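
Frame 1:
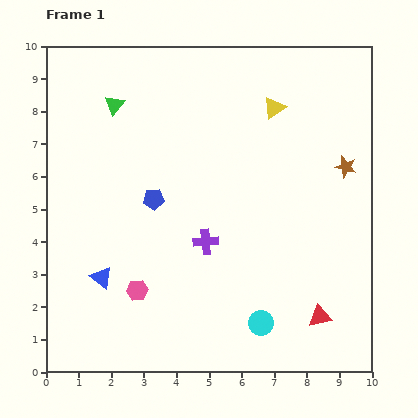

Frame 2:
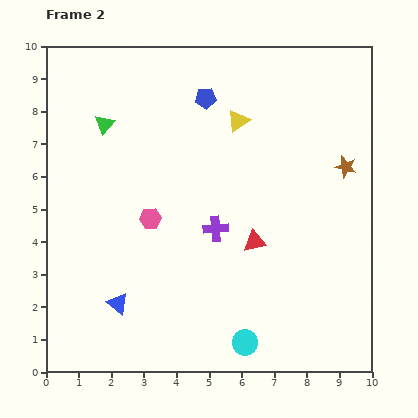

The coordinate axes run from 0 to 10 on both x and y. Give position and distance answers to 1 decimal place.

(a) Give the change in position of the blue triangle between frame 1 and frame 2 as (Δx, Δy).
(0.5, -0.8)

The blue triangle was at (1.7, 2.9) in frame 1 and (2.2, 2.1) in frame 2.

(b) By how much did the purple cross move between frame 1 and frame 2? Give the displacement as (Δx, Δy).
(0.3, 0.4)

The purple cross was at (4.9, 4.0) in frame 1 and (5.2, 4.4) in frame 2.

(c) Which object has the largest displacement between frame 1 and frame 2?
the blue pentagon

(moved 3.5; next 3.0)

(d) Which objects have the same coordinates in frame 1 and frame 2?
the brown star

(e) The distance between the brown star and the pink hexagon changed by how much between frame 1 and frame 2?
-1.2

Distance in frame 1: 7.4. Distance in frame 2: 6.2.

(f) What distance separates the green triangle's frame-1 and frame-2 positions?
0.7

The green triangle moved from (2.1, 8.2) to (1.8, 7.6), a distance of √(0.3² + 0.6²) ≈ 0.7.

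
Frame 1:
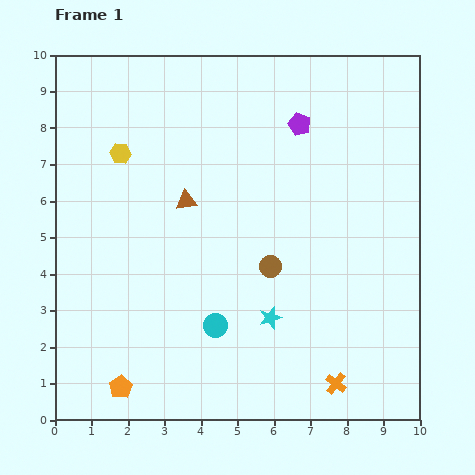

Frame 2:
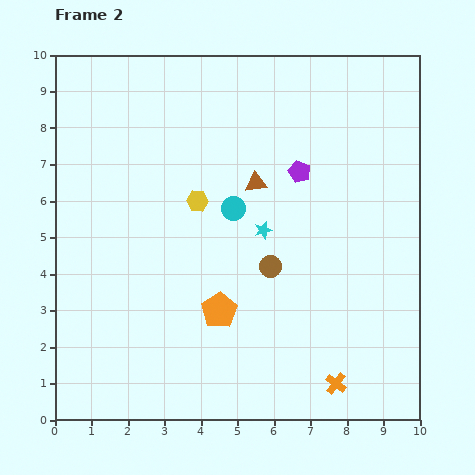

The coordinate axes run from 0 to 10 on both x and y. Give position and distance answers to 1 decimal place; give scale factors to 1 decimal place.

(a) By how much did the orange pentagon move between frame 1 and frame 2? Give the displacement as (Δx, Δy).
(2.7, 2.1)

The orange pentagon was at (1.8, 0.9) in frame 1 and (4.5, 3.0) in frame 2.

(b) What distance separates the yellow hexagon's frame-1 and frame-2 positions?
2.5

The yellow hexagon moved from (1.8, 7.3) to (3.9, 6.0), a distance of √(2.1² + 1.3²) ≈ 2.5.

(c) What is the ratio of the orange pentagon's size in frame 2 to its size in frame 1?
1.5×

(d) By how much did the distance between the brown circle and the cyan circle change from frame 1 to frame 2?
-0.3

Distance in frame 1: 2.2. Distance in frame 2: 1.9.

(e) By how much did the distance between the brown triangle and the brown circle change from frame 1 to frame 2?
-0.6

Distance in frame 1: 2.9. Distance in frame 2: 2.3.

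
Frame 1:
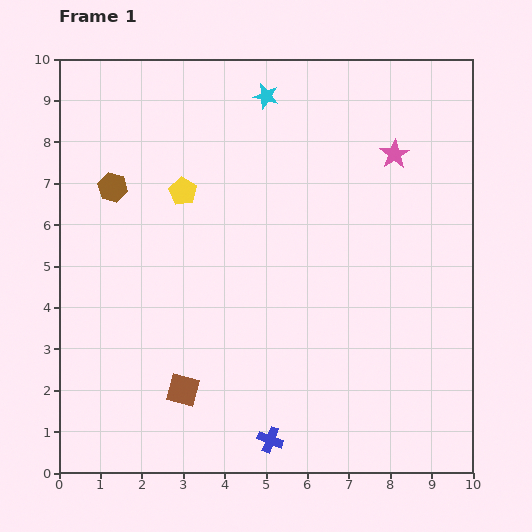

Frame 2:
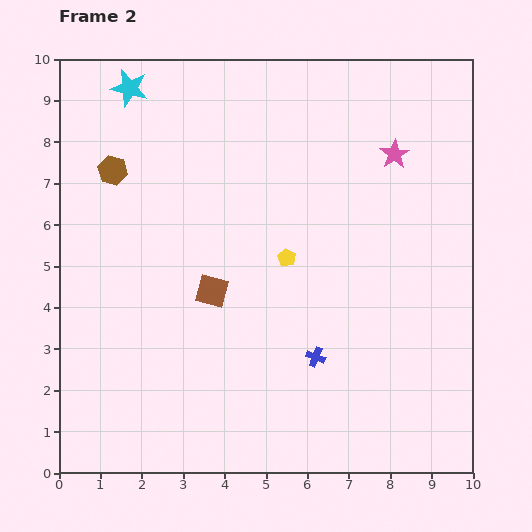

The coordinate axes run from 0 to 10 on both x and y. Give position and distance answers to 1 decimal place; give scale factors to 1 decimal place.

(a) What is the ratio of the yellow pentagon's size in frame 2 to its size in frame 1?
0.7×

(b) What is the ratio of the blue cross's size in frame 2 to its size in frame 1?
0.7×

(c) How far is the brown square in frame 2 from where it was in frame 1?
2.5

The brown square moved from (3.0, 2.0) to (3.7, 4.4), a distance of √(0.7² + 2.4²) ≈ 2.5.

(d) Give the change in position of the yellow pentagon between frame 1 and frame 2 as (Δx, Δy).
(2.5, -1.6)

The yellow pentagon was at (3.0, 6.8) in frame 1 and (5.5, 5.2) in frame 2.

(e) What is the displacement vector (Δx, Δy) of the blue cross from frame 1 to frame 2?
(1.1, 2.0)

The blue cross was at (5.1, 0.8) in frame 1 and (6.2, 2.8) in frame 2.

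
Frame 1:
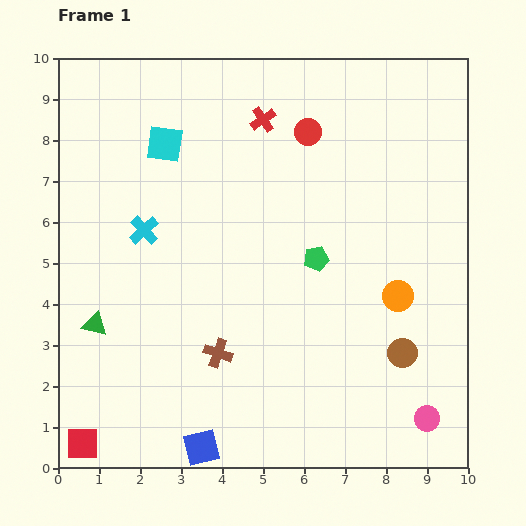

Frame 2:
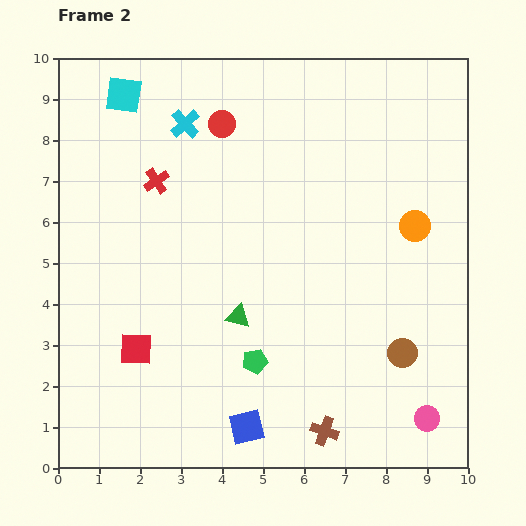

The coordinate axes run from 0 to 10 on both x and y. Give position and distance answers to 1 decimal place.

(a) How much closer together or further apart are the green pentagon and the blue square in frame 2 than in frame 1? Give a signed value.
-3.8

Distance in frame 1: 5.4. Distance in frame 2: 1.6.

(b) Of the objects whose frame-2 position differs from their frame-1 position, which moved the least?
the blue square

(moved 1.2)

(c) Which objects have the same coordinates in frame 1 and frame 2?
the pink circle, the brown circle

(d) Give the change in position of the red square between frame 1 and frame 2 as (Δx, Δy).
(1.3, 2.3)

The red square was at (0.6, 0.6) in frame 1 and (1.9, 2.9) in frame 2.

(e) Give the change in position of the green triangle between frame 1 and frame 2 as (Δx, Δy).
(3.5, 0.2)

The green triangle was at (0.9, 3.5) in frame 1 and (4.4, 3.7) in frame 2.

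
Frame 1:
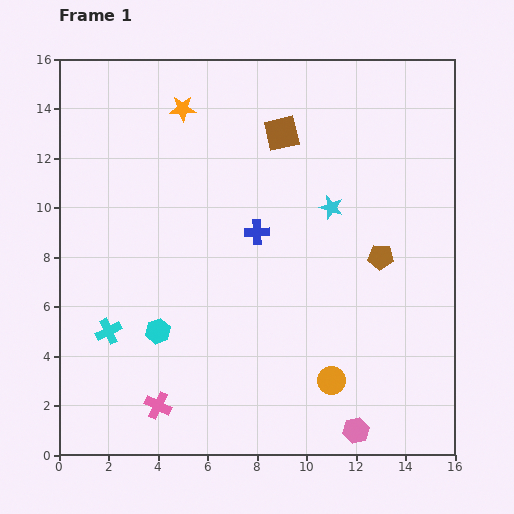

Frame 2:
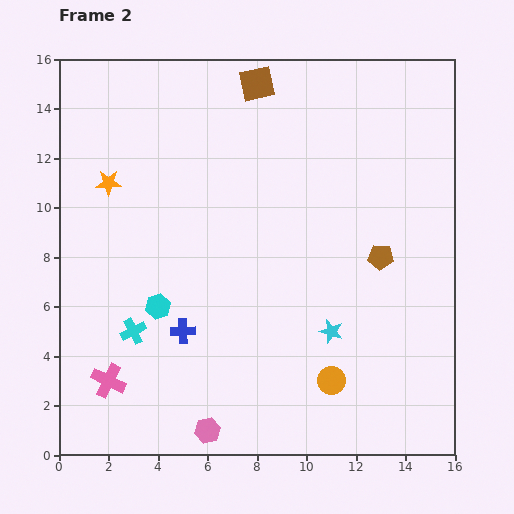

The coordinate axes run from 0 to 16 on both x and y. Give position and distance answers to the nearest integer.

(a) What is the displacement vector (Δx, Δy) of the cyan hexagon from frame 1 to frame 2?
(0, 1)

The cyan hexagon was at (4, 5) in frame 1 and (4, 6) in frame 2.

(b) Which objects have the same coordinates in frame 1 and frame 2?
the orange circle, the brown pentagon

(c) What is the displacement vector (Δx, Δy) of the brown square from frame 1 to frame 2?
(-1, 2)

The brown square was at (9, 13) in frame 1 and (8, 15) in frame 2.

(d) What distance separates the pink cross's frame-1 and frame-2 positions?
2

The pink cross moved from (4, 2) to (2, 3), a distance of √(2² + 1²) ≈ 2.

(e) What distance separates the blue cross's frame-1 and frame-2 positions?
5

The blue cross moved from (8, 9) to (5, 5), a distance of √(3² + 4²) ≈ 5.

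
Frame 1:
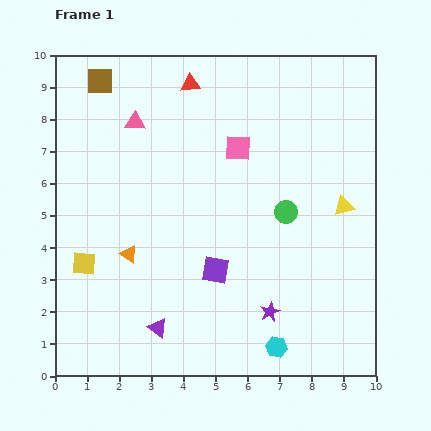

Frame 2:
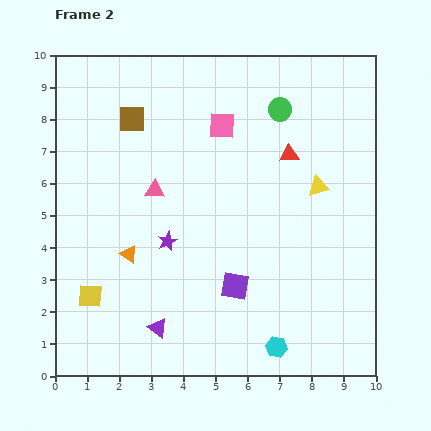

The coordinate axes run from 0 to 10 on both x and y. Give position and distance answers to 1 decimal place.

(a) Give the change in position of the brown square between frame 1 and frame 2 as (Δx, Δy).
(1.0, -1.2)

The brown square was at (1.4, 9.2) in frame 1 and (2.4, 8.0) in frame 2.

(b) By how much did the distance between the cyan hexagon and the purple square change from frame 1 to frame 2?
-0.8

Distance in frame 1: 3.1. Distance in frame 2: 2.3.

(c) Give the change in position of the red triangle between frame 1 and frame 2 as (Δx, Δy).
(3.1, -2.2)

The red triangle was at (4.2, 9.1) in frame 1 and (7.3, 6.9) in frame 2.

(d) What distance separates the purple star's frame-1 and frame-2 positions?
3.9

The purple star moved from (6.7, 2.0) to (3.5, 4.2), a distance of √(3.2² + 2.2²) ≈ 3.9.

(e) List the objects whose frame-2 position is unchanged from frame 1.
the orange triangle, the cyan hexagon, the purple triangle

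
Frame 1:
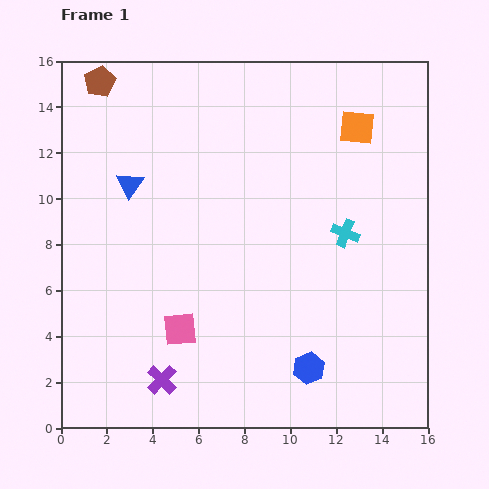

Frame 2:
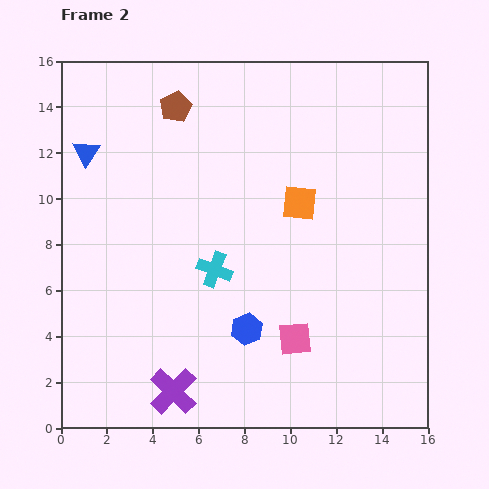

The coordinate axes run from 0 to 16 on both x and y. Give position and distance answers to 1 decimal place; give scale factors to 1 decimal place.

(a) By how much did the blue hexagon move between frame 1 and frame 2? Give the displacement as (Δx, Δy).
(-2.7, 1.7)

The blue hexagon was at (10.8, 2.6) in frame 1 and (8.1, 4.3) in frame 2.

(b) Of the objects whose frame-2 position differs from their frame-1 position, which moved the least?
the purple cross

(moved 0.7)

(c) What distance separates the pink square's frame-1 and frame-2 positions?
5.0

The pink square moved from (5.2, 4.3) to (10.2, 3.9), a distance of √(5.0² + 0.4²) ≈ 5.0.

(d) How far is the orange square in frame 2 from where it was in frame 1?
4.1

The orange square moved from (12.9, 13.1) to (10.4, 9.8), a distance of √(2.5² + 3.3²) ≈ 4.1.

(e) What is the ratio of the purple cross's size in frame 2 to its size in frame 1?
1.6×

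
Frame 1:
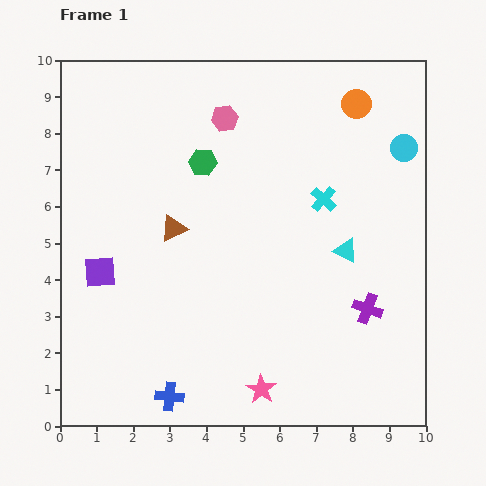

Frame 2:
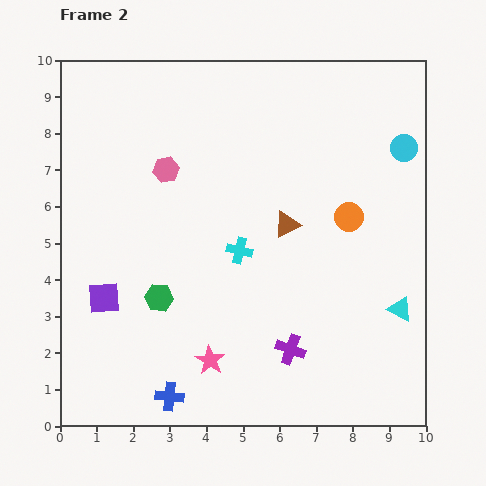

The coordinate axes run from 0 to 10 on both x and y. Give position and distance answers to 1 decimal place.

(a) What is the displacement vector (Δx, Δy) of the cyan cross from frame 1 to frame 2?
(-2.3, -1.4)

The cyan cross was at (7.2, 6.2) in frame 1 and (4.9, 4.8) in frame 2.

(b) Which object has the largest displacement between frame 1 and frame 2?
the green hexagon

(moved 3.9; next 3.1)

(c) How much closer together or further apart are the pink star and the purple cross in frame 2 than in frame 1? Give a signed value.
-1.4

Distance in frame 1: 3.6. Distance in frame 2: 2.2.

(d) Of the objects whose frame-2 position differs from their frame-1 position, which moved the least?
the purple square

(moved 0.7)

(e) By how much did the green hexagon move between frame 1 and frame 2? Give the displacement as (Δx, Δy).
(-1.2, -3.7)

The green hexagon was at (3.9, 7.2) in frame 1 and (2.7, 3.5) in frame 2.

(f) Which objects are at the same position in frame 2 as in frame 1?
the blue cross, the cyan circle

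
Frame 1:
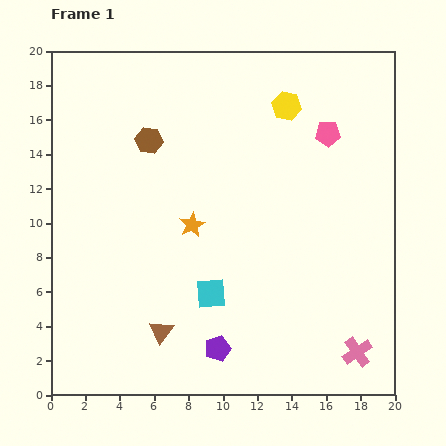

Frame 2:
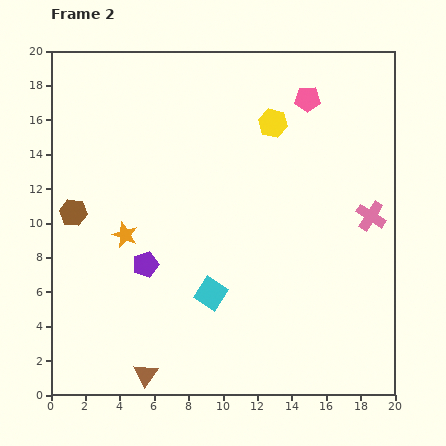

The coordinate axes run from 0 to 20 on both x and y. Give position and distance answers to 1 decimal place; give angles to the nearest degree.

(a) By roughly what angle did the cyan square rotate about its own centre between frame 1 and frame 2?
37° clockwise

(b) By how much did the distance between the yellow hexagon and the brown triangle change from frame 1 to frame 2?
+1.4

Distance in frame 1: 15.0. Distance in frame 2: 16.4.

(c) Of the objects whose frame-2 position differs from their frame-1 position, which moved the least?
the yellow hexagon

(moved 1.3)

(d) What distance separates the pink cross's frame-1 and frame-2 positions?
7.9

The pink cross moved from (17.8, 2.5) to (18.6, 10.4), a distance of √(0.8² + 7.9²) ≈ 7.9.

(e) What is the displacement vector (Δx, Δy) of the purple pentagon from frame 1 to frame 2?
(-4.2, 4.9)

The purple pentagon was at (9.7, 2.7) in frame 1 and (5.5, 7.6) in frame 2.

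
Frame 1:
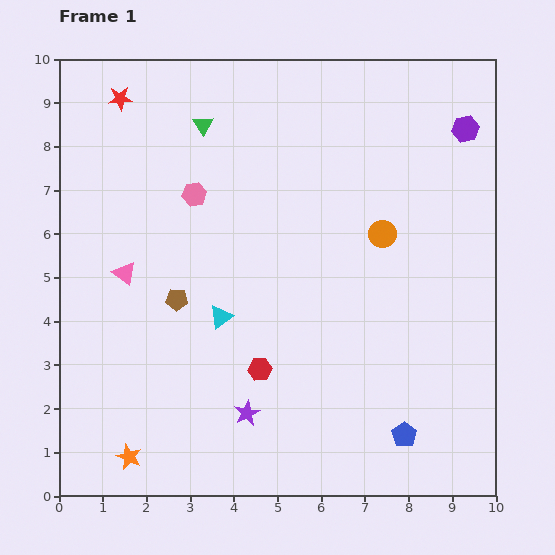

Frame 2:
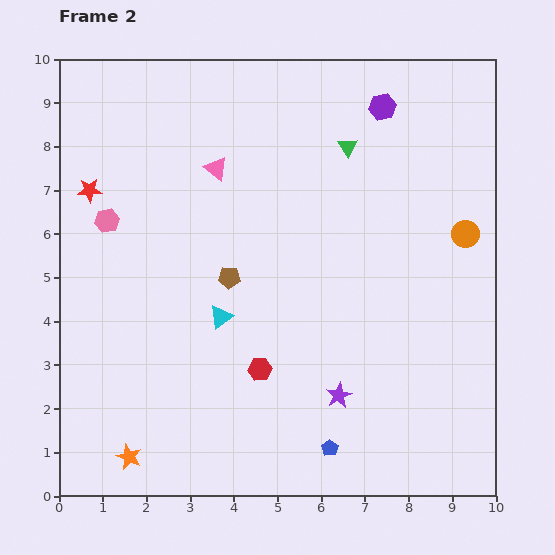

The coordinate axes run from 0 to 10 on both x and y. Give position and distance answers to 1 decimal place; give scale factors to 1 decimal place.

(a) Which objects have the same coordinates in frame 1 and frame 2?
the orange star, the cyan triangle, the red hexagon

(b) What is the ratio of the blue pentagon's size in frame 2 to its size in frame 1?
0.7×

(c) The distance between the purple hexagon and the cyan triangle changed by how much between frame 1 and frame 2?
-1.0

Distance in frame 1: 7.1. Distance in frame 2: 6.1.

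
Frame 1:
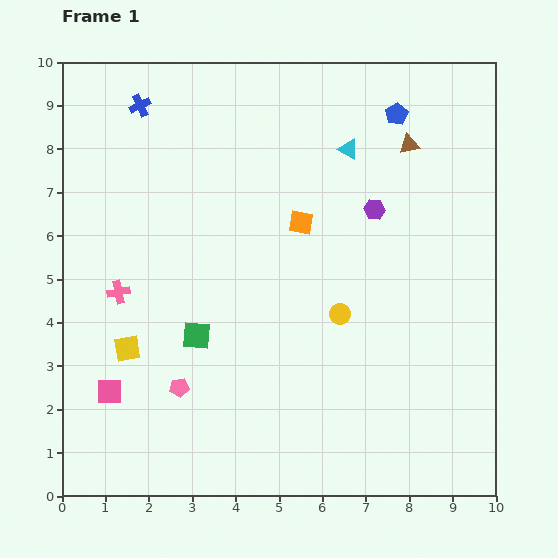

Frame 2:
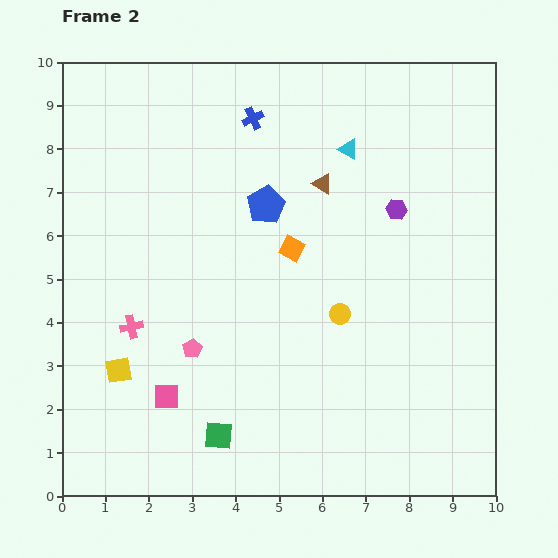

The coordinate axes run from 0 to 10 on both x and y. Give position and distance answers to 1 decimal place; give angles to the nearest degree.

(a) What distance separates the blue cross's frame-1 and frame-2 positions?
2.6

The blue cross moved from (1.8, 9.0) to (4.4, 8.7), a distance of √(2.6² + 0.3²) ≈ 2.6.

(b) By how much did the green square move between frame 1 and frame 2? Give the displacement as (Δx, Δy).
(0.5, -2.3)

The green square was at (3.1, 3.7) in frame 1 and (3.6, 1.4) in frame 2.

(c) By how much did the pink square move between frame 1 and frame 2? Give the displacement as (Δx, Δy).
(1.3, -0.1)

The pink square was at (1.1, 2.4) in frame 1 and (2.4, 2.3) in frame 2.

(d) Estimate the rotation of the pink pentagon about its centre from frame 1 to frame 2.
21° counter-clockwise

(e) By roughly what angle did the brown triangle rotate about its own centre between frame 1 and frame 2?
44° clockwise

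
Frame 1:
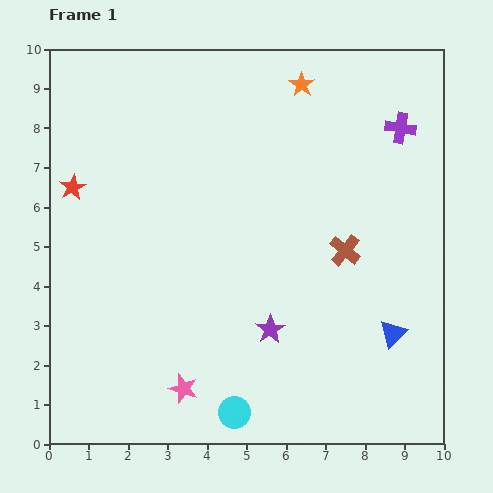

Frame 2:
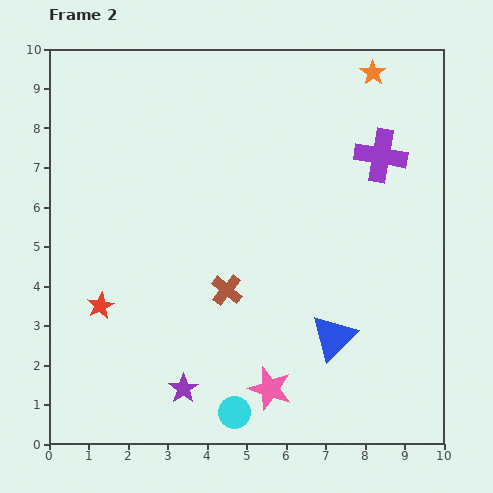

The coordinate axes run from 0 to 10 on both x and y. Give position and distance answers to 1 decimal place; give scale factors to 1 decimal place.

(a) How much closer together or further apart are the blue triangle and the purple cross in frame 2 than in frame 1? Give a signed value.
-0.4

Distance in frame 1: 5.2. Distance in frame 2: 4.8.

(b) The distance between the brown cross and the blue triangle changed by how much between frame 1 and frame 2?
+0.6

Distance in frame 1: 2.4. Distance in frame 2: 3.0.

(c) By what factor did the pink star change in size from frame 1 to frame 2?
1.5×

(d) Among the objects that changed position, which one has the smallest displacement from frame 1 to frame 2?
the purple cross

(moved 0.9)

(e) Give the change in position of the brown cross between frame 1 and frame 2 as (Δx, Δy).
(-3.0, -1.0)

The brown cross was at (7.5, 4.9) in frame 1 and (4.5, 3.9) in frame 2.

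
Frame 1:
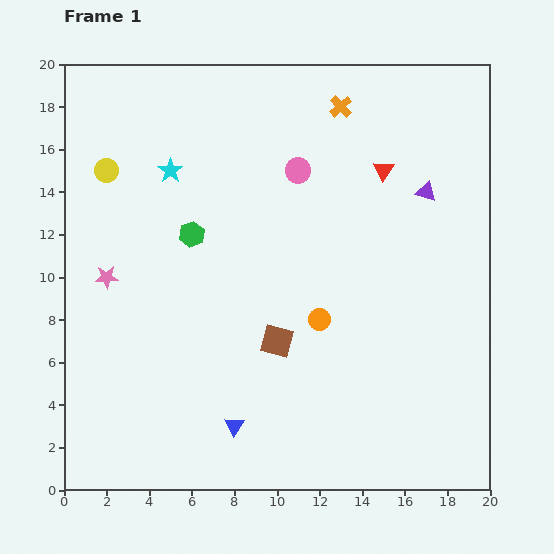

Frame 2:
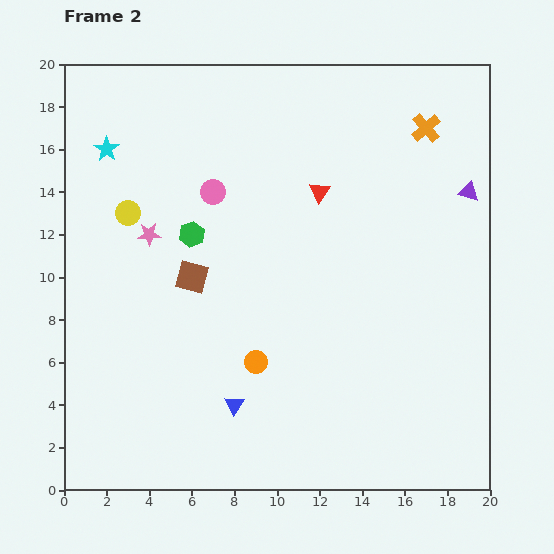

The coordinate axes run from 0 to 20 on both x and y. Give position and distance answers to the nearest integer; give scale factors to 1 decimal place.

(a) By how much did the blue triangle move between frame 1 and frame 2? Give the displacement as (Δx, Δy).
(0, 1)

The blue triangle was at (8, 3) in frame 1 and (8, 4) in frame 2.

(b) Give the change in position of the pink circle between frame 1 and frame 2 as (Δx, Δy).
(-4, -1)

The pink circle was at (11, 15) in frame 1 and (7, 14) in frame 2.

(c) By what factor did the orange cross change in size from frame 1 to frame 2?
1.3×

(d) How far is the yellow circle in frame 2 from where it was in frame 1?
2

The yellow circle moved from (2, 15) to (3, 13), a distance of √(1² + 2²) ≈ 2.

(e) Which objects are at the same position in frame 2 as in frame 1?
the green hexagon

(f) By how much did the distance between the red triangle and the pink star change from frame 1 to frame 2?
-6

Distance in frame 1: 14. Distance in frame 2: 8.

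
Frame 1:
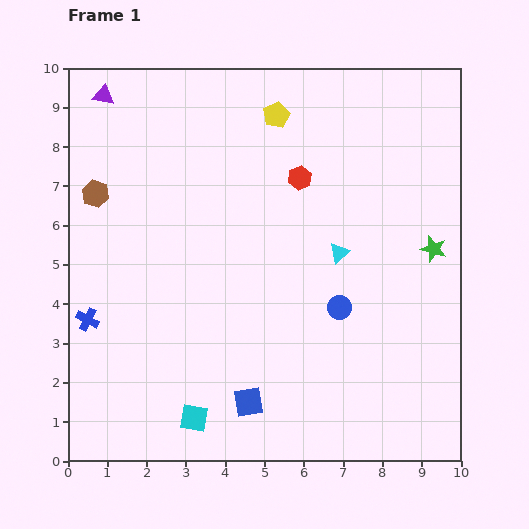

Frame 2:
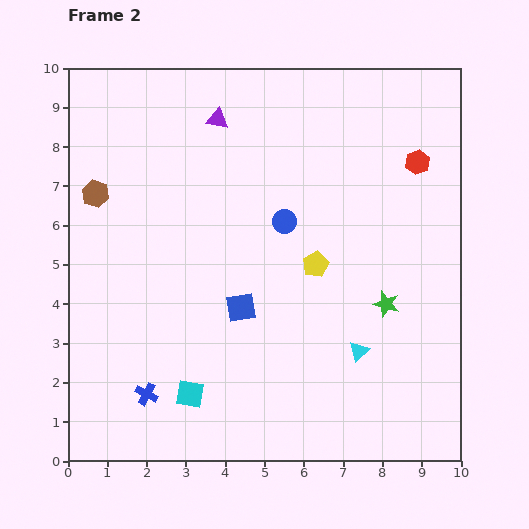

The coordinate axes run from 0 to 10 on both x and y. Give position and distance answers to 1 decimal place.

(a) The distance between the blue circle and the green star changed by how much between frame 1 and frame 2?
+0.5

Distance in frame 1: 2.8. Distance in frame 2: 3.3.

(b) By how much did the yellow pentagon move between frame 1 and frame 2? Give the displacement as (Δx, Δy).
(1.0, -3.8)

The yellow pentagon was at (5.3, 8.8) in frame 1 and (6.3, 5.0) in frame 2.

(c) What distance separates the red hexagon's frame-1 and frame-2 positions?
3.0

The red hexagon moved from (5.9, 7.2) to (8.9, 7.6), a distance of √(3.0² + 0.4²) ≈ 3.0.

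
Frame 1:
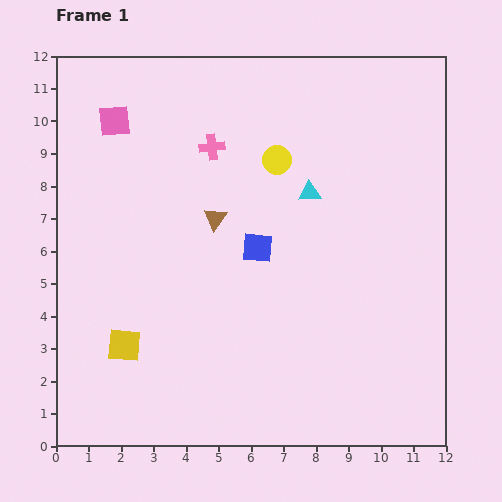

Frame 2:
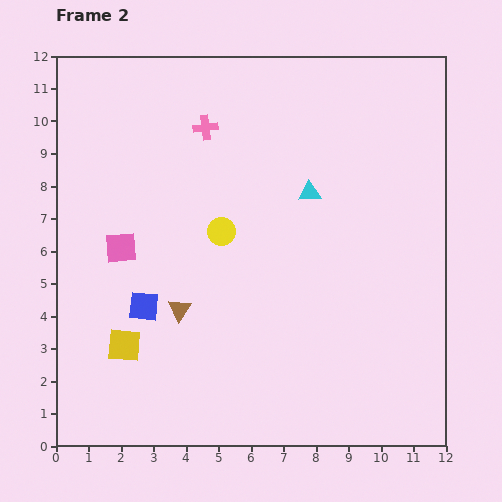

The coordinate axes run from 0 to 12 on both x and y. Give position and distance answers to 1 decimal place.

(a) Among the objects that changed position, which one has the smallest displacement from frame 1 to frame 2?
the pink cross

(moved 0.6)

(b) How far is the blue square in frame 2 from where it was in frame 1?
3.9

The blue square moved from (6.2, 6.1) to (2.7, 4.3), a distance of √(3.5² + 1.8²) ≈ 3.9.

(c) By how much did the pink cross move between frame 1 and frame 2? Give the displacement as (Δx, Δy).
(-0.2, 0.6)

The pink cross was at (4.8, 9.2) in frame 1 and (4.6, 9.8) in frame 2.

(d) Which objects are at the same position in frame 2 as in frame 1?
the cyan triangle, the yellow square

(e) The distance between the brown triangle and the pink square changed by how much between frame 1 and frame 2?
-1.7

Distance in frame 1: 4.3. Distance in frame 2: 2.6.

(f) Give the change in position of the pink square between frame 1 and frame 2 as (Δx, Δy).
(0.2, -3.9)

The pink square was at (1.8, 10.0) in frame 1 and (2.0, 6.1) in frame 2.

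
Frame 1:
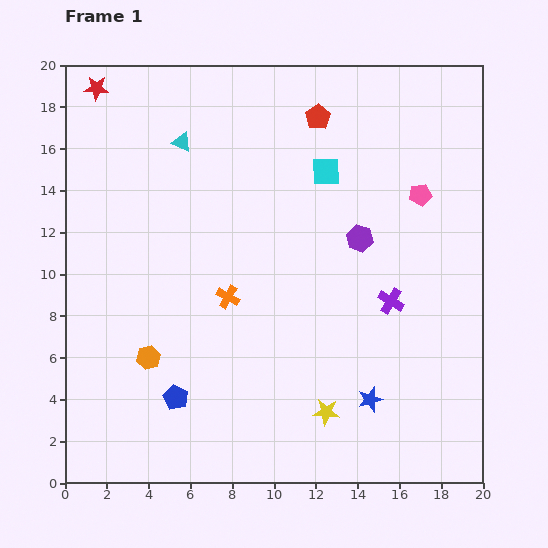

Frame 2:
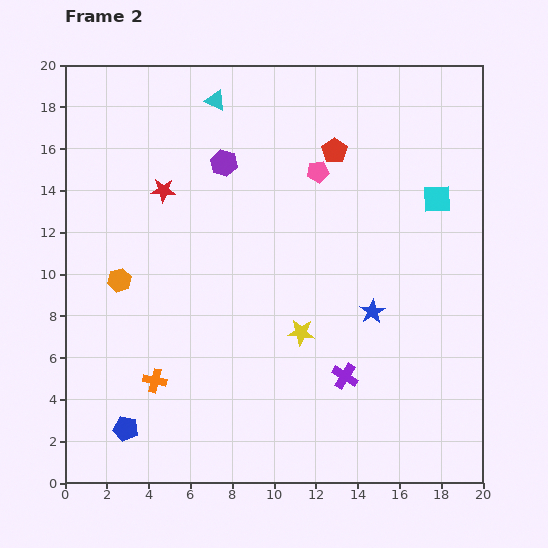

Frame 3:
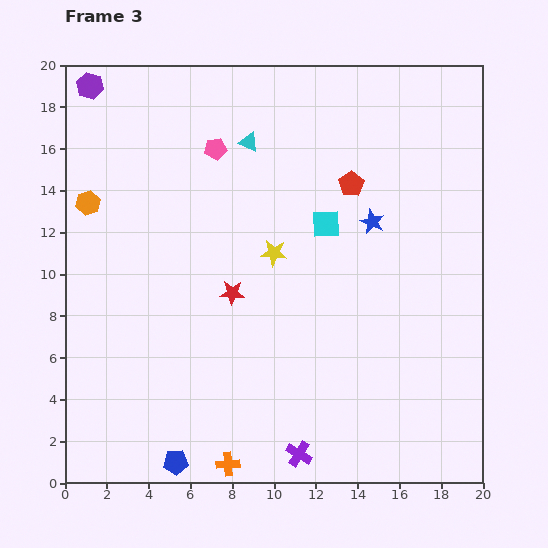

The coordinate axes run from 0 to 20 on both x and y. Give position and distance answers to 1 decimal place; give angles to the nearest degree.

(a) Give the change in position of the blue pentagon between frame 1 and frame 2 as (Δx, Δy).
(-2.4, -1.5)

The blue pentagon was at (5.3, 4.1) in frame 1 and (2.9, 2.6) in frame 2.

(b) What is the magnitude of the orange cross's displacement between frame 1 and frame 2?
5.3

The orange cross moved from (7.8, 8.9) to (4.3, 4.9), a distance of √(3.5² + 4.0²) ≈ 5.3.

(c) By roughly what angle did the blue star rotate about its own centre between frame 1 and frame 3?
31° counter-clockwise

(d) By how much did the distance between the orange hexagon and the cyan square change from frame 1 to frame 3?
-0.9

Distance in frame 1: 12.3. Distance in frame 3: 11.4.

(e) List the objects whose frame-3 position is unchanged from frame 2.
none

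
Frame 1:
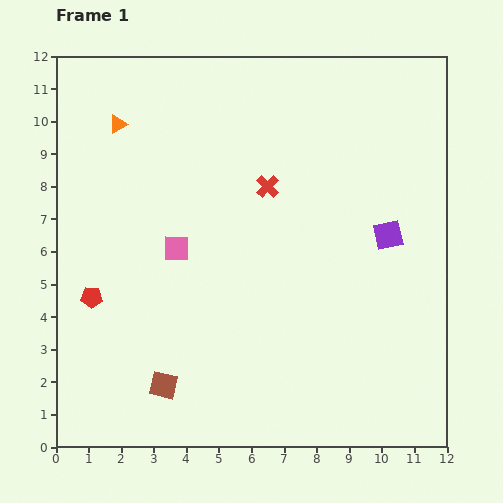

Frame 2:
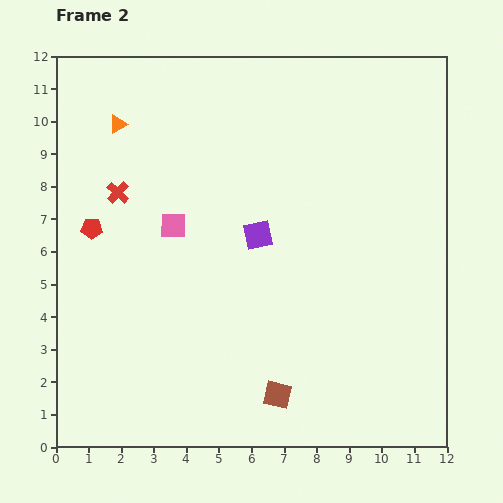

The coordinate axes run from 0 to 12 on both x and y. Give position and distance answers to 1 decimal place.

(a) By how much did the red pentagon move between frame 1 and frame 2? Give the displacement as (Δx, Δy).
(0.0, 2.1)

The red pentagon was at (1.1, 4.6) in frame 1 and (1.1, 6.7) in frame 2.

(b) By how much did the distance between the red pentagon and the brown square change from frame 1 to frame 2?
+4.1

Distance in frame 1: 3.5. Distance in frame 2: 7.6.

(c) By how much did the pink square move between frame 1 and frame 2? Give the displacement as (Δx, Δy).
(-0.1, 0.7)

The pink square was at (3.7, 6.1) in frame 1 and (3.6, 6.8) in frame 2.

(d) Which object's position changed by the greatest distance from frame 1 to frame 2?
the red cross

(moved 4.6; next 4.0)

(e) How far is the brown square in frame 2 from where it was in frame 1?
3.5

The brown square moved from (3.3, 1.9) to (6.8, 1.6), a distance of √(3.5² + 0.3²) ≈ 3.5.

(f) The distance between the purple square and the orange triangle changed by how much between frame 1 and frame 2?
-3.5

Distance in frame 1: 9.0. Distance in frame 2: 5.5.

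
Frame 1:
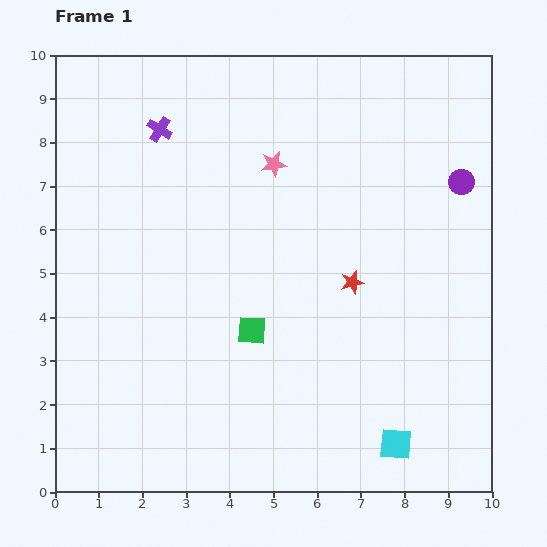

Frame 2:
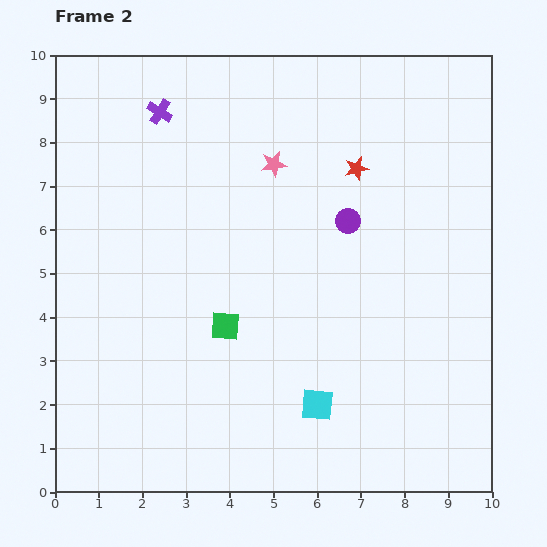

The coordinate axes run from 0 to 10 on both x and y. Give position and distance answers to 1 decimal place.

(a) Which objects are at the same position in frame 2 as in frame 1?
the pink star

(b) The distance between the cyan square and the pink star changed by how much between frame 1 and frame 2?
-1.4

Distance in frame 1: 7.0. Distance in frame 2: 5.6.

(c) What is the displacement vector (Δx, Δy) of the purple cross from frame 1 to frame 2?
(0.0, 0.4)

The purple cross was at (2.4, 8.3) in frame 1 and (2.4, 8.7) in frame 2.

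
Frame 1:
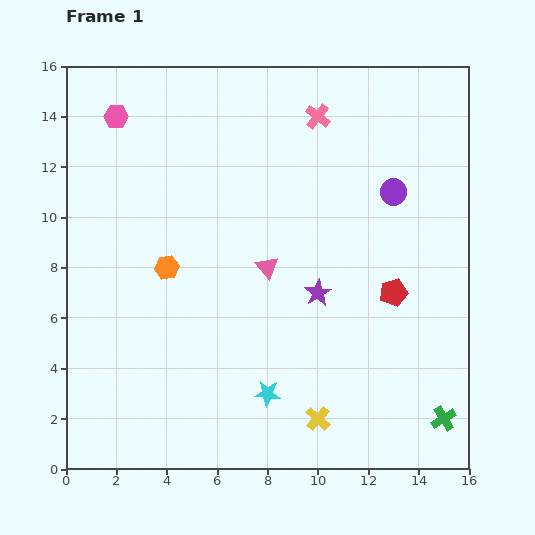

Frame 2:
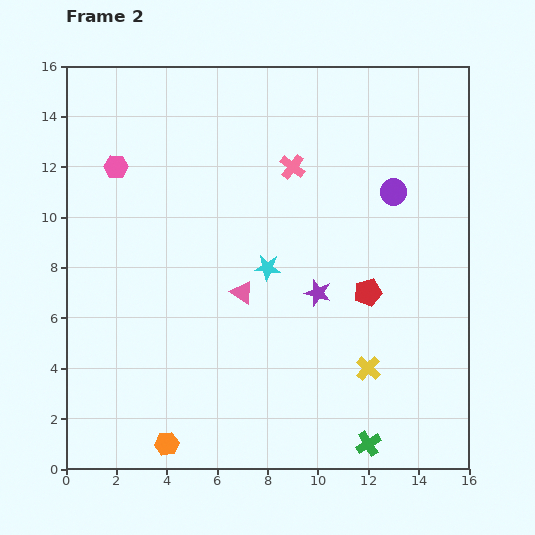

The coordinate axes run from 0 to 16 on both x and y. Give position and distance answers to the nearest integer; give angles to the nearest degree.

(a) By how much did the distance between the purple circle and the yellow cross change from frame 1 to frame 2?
-2

Distance in frame 1: 9. Distance in frame 2: 7.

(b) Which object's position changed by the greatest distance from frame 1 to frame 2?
the orange hexagon

(moved 7; next 5)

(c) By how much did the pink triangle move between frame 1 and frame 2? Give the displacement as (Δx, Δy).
(-1, -1)

The pink triangle was at (8, 8) in frame 1 and (7, 7) in frame 2.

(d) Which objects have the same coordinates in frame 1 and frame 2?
the purple star, the purple circle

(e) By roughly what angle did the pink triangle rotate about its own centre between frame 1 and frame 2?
18° counter-clockwise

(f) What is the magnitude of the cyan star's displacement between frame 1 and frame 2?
5

The cyan star moved from (8, 3) to (8, 8), a distance of √(0² + 5²) ≈ 5.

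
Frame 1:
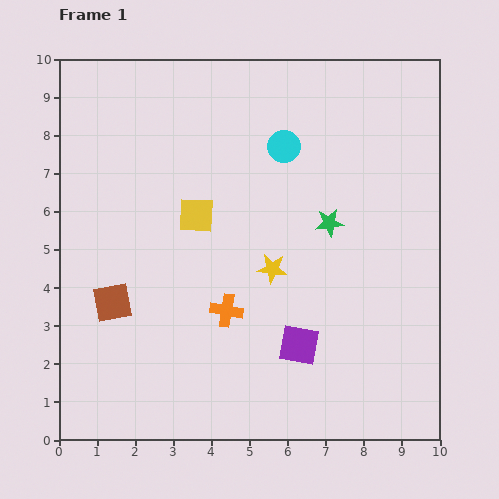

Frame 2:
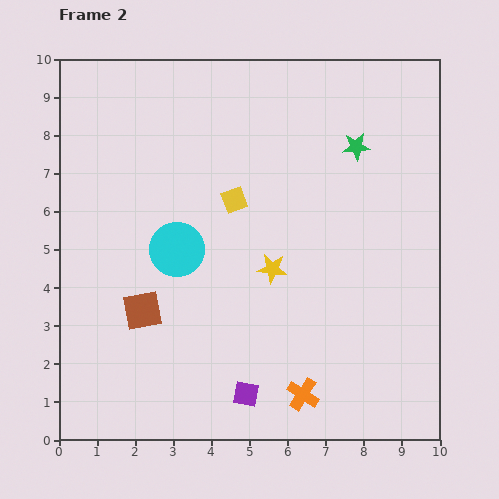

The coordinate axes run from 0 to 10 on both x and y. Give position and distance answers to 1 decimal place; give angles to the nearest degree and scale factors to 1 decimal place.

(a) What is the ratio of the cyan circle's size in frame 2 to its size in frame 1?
1.7×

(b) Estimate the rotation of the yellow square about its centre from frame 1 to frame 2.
24° counter-clockwise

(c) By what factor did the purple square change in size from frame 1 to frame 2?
0.6×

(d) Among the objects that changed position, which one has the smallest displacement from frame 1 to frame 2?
the brown square

(moved 0.8)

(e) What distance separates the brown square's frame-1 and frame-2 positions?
0.8

The brown square moved from (1.4, 3.6) to (2.2, 3.4), a distance of √(0.8² + 0.2²) ≈ 0.8.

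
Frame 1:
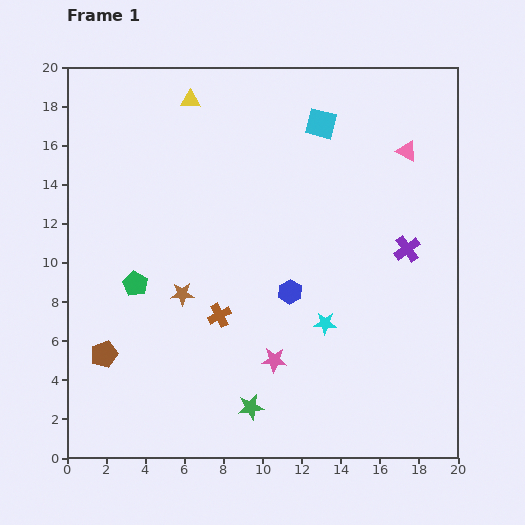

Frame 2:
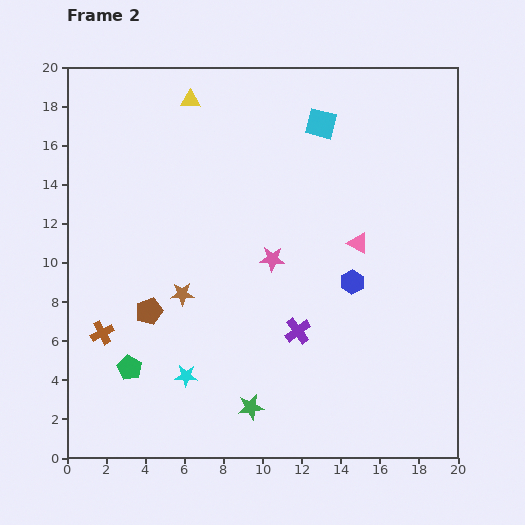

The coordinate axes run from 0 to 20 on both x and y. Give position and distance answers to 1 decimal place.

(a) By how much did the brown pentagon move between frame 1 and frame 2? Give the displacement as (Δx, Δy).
(2.3, 2.2)

The brown pentagon was at (1.9, 5.3) in frame 1 and (4.2, 7.5) in frame 2.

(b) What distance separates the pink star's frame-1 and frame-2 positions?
5.2

The pink star moved from (10.6, 5.0) to (10.5, 10.2), a distance of √(0.1² + 5.2²) ≈ 5.2.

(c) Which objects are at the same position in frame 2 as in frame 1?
the yellow triangle, the green star, the cyan square, the brown star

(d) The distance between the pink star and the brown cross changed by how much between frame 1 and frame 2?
+5.9

Distance in frame 1: 3.6. Distance in frame 2: 9.5.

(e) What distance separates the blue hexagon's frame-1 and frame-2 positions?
3.2

The blue hexagon moved from (11.4, 8.5) to (14.6, 9.0), a distance of √(3.2² + 0.5²) ≈ 3.2.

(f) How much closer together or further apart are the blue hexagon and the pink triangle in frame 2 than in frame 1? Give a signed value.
-7.4

Distance in frame 1: 9.4. Distance in frame 2: 2.0.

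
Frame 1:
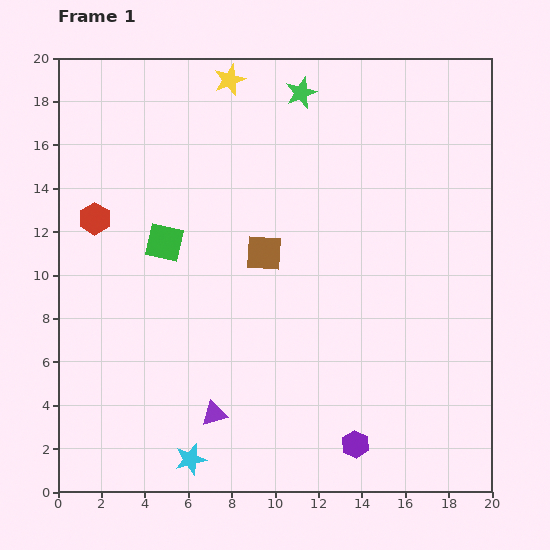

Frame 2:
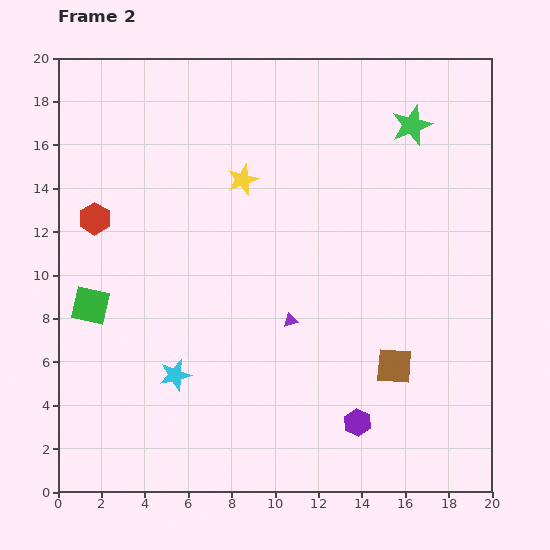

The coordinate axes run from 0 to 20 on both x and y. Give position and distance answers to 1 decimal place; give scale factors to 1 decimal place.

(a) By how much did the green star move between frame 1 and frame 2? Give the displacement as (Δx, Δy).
(5.1, -1.5)

The green star was at (11.2, 18.4) in frame 1 and (16.3, 16.9) in frame 2.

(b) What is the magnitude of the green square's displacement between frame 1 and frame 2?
4.5

The green square moved from (4.9, 11.5) to (1.5, 8.6), a distance of √(3.4² + 2.9²) ≈ 4.5.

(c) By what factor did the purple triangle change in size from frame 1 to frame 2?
0.6×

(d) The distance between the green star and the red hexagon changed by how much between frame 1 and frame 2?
+4.1

Distance in frame 1: 11.1. Distance in frame 2: 15.2.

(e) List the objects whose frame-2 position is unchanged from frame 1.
the red hexagon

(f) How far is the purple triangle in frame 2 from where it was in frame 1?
5.5

The purple triangle moved from (7.2, 3.6) to (10.7, 7.9), a distance of √(3.5² + 4.3²) ≈ 5.5.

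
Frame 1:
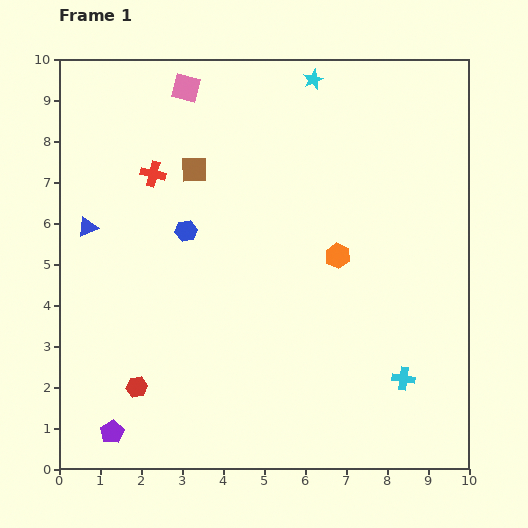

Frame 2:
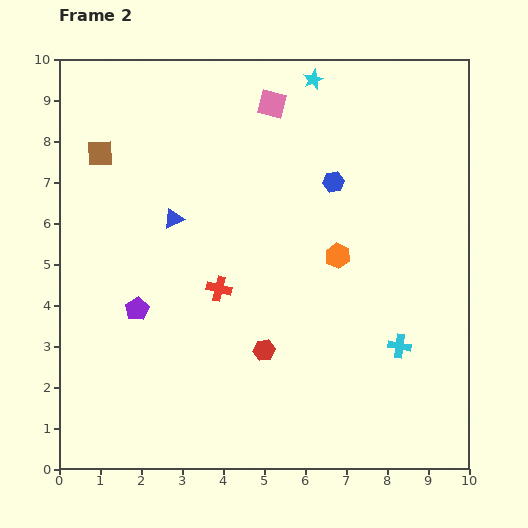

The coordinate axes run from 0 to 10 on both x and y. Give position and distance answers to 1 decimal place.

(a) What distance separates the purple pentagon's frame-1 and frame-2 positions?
3.1

The purple pentagon moved from (1.3, 0.9) to (1.9, 3.9), a distance of √(0.6² + 3.0²) ≈ 3.1.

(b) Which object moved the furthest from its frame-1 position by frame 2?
the blue hexagon

(moved 3.8; next 3.2)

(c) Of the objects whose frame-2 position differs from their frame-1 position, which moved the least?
the cyan cross

(moved 0.8)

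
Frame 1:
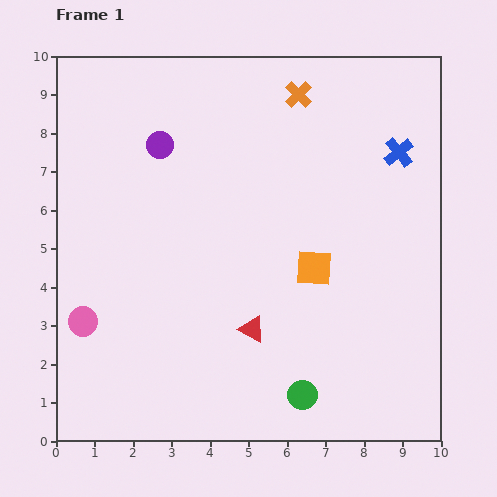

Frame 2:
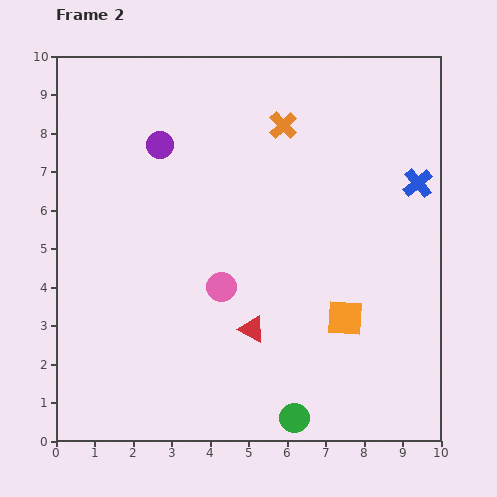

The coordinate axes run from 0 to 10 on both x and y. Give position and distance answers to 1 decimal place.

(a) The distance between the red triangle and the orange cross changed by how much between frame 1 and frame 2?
-0.8

Distance in frame 1: 6.2. Distance in frame 2: 5.4.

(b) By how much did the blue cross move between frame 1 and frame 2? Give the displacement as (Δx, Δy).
(0.5, -0.8)

The blue cross was at (8.9, 7.5) in frame 1 and (9.4, 6.7) in frame 2.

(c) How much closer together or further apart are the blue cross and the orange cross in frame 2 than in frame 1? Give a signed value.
+0.8

Distance in frame 1: 3.0. Distance in frame 2: 3.8.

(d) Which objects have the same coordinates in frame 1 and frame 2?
the red triangle, the purple circle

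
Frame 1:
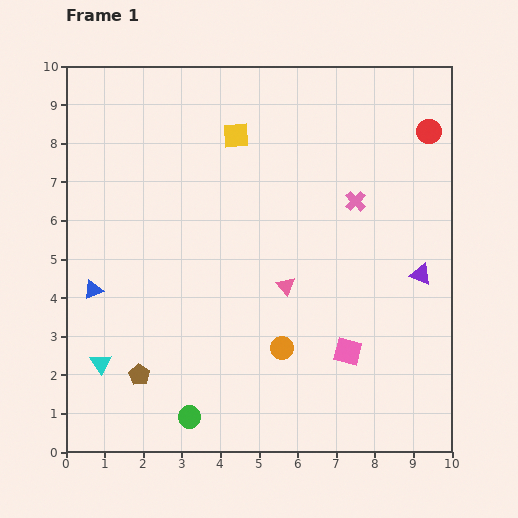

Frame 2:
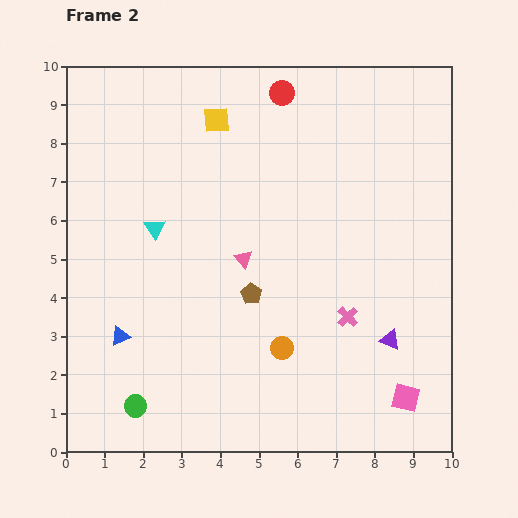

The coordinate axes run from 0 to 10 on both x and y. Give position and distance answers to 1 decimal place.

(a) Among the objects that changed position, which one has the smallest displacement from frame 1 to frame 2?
the yellow square

(moved 0.6)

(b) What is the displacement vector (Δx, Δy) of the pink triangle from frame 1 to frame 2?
(-1.1, 0.7)

The pink triangle was at (5.7, 4.3) in frame 1 and (4.6, 5.0) in frame 2.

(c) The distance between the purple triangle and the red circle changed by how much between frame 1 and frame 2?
+3.3

Distance in frame 1: 3.7. Distance in frame 2: 7.0.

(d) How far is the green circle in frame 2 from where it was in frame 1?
1.4

The green circle moved from (3.2, 0.9) to (1.8, 1.2), a distance of √(1.4² + 0.3²) ≈ 1.4.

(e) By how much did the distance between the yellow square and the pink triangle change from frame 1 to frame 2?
-0.4

Distance in frame 1: 4.1. Distance in frame 2: 3.7.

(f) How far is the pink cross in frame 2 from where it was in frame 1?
3.0

The pink cross moved from (7.5, 6.5) to (7.3, 3.5), a distance of √(0.2² + 3.0²) ≈ 3.0.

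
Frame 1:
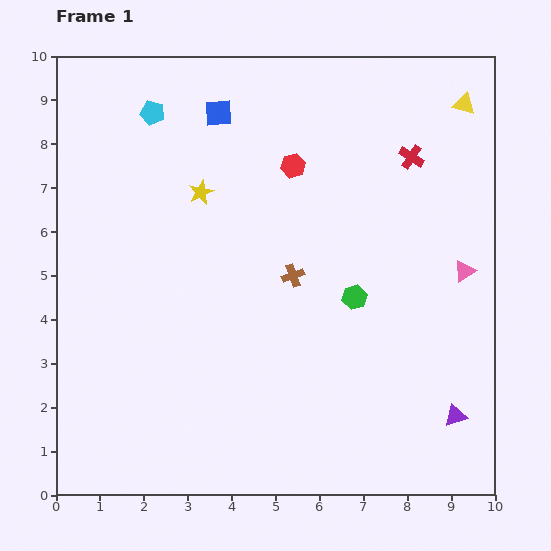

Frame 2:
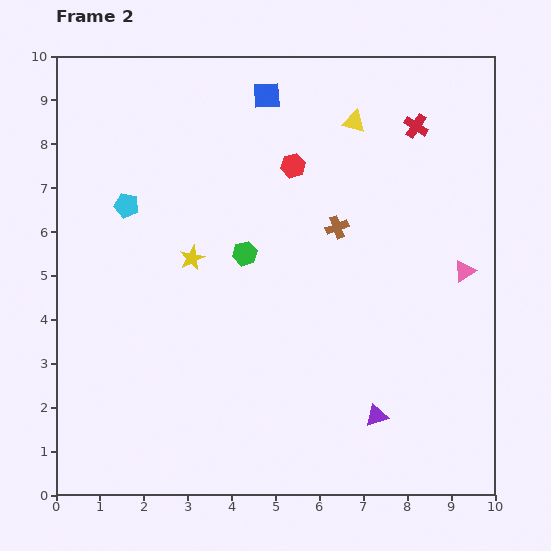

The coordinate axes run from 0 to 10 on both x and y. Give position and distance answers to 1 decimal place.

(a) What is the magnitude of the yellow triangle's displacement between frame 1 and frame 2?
2.5

The yellow triangle moved from (9.3, 8.9) to (6.8, 8.5), a distance of √(2.5² + 0.4²) ≈ 2.5.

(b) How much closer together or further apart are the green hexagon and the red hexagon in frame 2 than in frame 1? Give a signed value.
-1.0

Distance in frame 1: 3.3. Distance in frame 2: 2.3.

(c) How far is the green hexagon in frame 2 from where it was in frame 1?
2.7

The green hexagon moved from (6.8, 4.5) to (4.3, 5.5), a distance of √(2.5² + 1.0²) ≈ 2.7.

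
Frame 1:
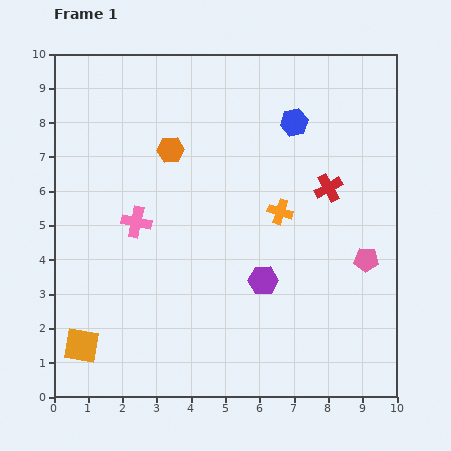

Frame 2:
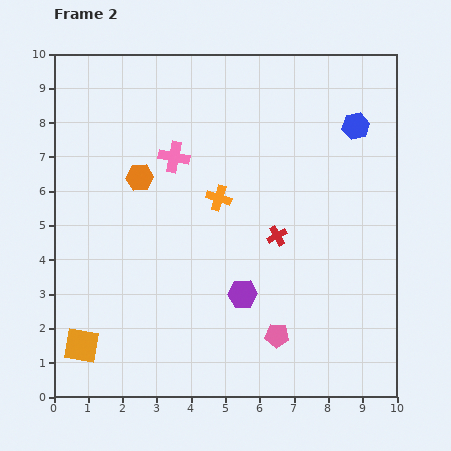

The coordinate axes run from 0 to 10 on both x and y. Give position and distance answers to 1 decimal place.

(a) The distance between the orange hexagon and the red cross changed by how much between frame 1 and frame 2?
-0.4

Distance in frame 1: 4.7. Distance in frame 2: 4.3.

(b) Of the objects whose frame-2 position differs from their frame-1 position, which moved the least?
the purple hexagon

(moved 0.7)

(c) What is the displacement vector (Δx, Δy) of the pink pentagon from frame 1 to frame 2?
(-2.6, -2.2)

The pink pentagon was at (9.1, 4.0) in frame 1 and (6.5, 1.8) in frame 2.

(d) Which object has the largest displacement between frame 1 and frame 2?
the pink pentagon

(moved 3.4; next 2.2)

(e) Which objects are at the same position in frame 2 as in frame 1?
the orange square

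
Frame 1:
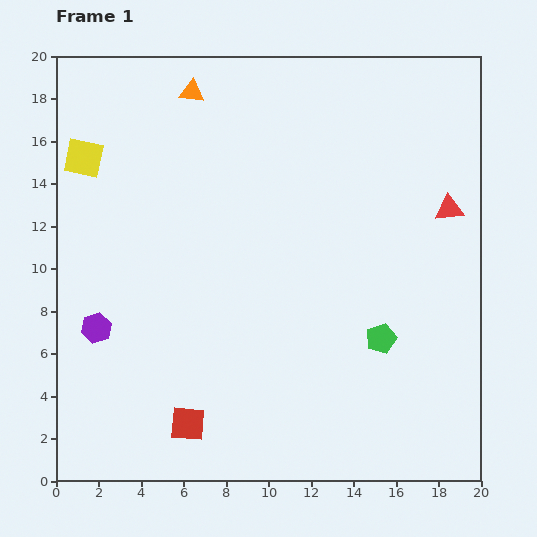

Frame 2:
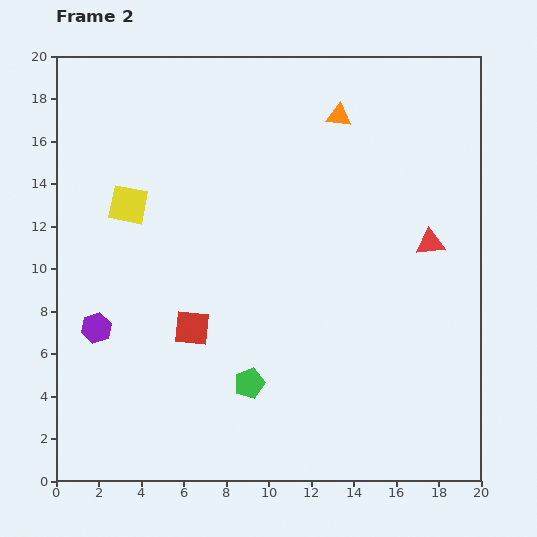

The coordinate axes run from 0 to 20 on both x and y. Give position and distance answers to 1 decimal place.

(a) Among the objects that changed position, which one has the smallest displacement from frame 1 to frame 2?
the red triangle

(moved 1.8)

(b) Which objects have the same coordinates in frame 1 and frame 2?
the purple hexagon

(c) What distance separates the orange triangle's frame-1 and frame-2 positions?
7.0

The orange triangle moved from (6.4, 18.3) to (13.3, 17.2), a distance of √(6.9² + 1.1²) ≈ 7.0.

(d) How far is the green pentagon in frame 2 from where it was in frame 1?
6.5

The green pentagon moved from (15.3, 6.7) to (9.1, 4.6), a distance of √(6.2² + 2.1²) ≈ 6.5.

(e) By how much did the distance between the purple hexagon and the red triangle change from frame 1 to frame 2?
-1.3

Distance in frame 1: 17.5. Distance in frame 2: 16.2.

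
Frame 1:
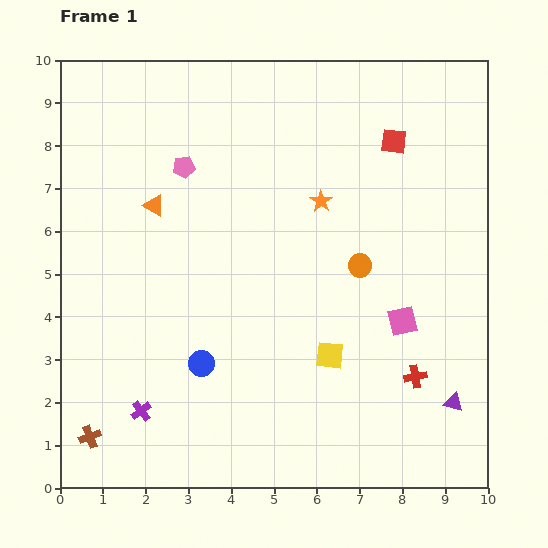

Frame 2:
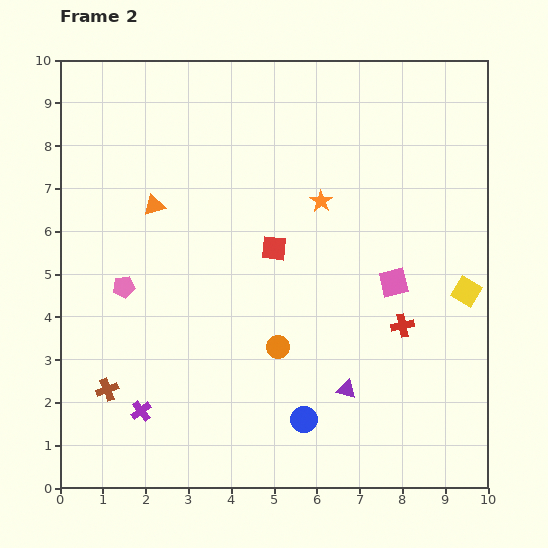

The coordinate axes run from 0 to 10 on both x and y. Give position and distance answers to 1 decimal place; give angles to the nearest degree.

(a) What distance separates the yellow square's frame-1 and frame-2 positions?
3.5

The yellow square moved from (6.3, 3.1) to (9.5, 4.6), a distance of √(3.2² + 1.5²) ≈ 3.5.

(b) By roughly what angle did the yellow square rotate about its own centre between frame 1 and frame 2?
26° clockwise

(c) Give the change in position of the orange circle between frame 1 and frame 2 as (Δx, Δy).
(-1.9, -1.9)

The orange circle was at (7.0, 5.2) in frame 1 and (5.1, 3.3) in frame 2.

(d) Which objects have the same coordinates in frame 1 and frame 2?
the purple cross, the orange star, the orange triangle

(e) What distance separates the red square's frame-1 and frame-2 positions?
3.8

The red square moved from (7.8, 8.1) to (5.0, 5.6), a distance of √(2.8² + 2.5²) ≈ 3.8.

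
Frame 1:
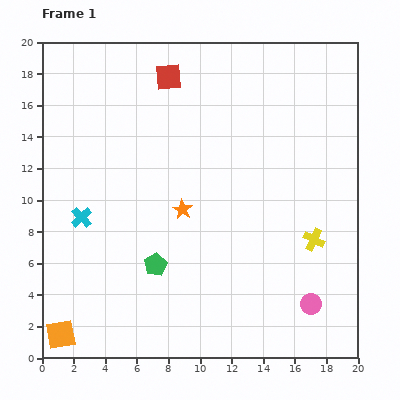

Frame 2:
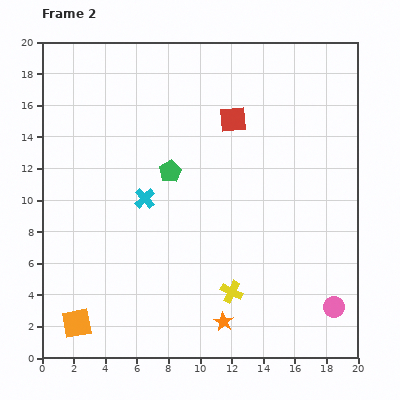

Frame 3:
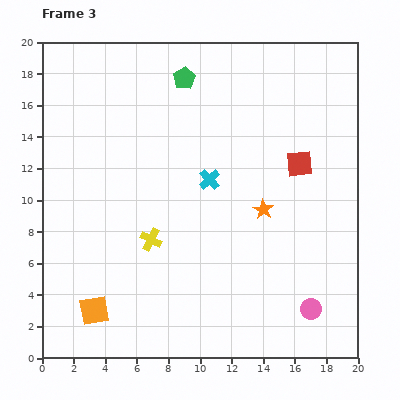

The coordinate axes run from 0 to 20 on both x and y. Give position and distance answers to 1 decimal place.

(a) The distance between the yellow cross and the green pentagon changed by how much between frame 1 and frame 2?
-1.6

Distance in frame 1: 10.1. Distance in frame 2: 8.5.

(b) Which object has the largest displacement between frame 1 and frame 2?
the orange star

(moved 7.6; next 6.2)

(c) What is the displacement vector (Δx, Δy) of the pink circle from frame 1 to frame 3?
(0.0, -0.3)

The pink circle was at (17.0, 3.4) in frame 1 and (17.0, 3.1) in frame 3.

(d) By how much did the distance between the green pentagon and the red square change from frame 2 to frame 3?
+3.9

Distance in frame 2: 5.2. Distance in frame 3: 9.1.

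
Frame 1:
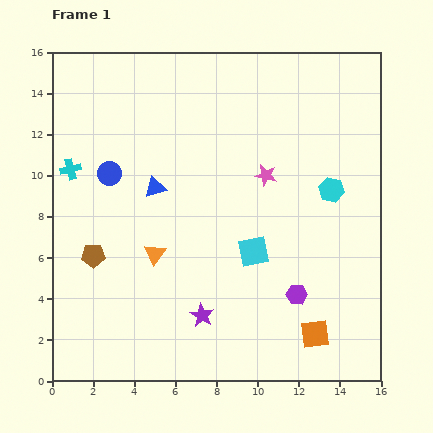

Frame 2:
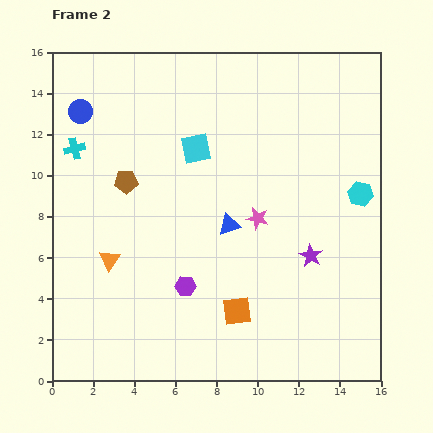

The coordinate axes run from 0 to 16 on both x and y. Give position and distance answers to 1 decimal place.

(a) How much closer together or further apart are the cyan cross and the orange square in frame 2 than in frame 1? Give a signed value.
-3.1

Distance in frame 1: 14.3. Distance in frame 2: 11.2.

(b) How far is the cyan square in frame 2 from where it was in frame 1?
5.7

The cyan square moved from (9.8, 6.3) to (7.0, 11.3), a distance of √(2.8² + 5.0²) ≈ 5.7.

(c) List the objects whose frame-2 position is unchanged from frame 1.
none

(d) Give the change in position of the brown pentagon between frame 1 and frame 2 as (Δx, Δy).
(1.6, 3.6)

The brown pentagon was at (2.0, 6.1) in frame 1 and (3.6, 9.7) in frame 2.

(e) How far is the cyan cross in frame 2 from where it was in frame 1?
1.0

The cyan cross moved from (0.9, 10.3) to (1.1, 11.3), a distance of √(0.2² + 1.0²) ≈ 1.0.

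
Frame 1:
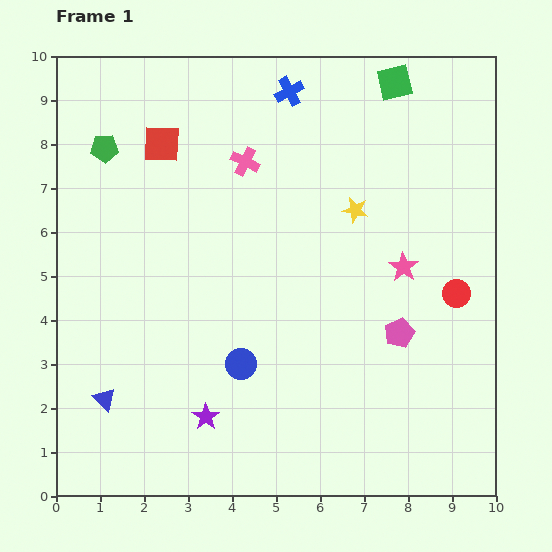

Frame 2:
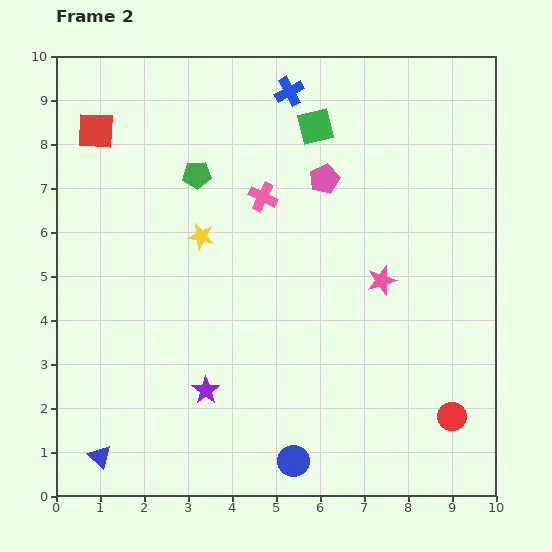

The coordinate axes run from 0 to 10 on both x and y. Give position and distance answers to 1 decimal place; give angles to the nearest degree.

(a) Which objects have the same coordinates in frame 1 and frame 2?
the blue cross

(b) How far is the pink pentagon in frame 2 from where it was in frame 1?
3.9

The pink pentagon moved from (7.8, 3.7) to (6.1, 7.2), a distance of √(1.7² + 3.5²) ≈ 3.9.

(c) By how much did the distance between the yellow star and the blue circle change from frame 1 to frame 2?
+1.1

Distance in frame 1: 4.4. Distance in frame 2: 5.5.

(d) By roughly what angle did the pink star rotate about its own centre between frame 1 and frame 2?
22° clockwise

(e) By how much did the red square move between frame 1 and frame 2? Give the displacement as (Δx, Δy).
(-1.5, 0.3)

The red square was at (2.4, 8.0) in frame 1 and (0.9, 8.3) in frame 2.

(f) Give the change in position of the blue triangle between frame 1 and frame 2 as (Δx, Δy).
(-0.1, -1.3)

The blue triangle was at (1.1, 2.2) in frame 1 and (1.0, 0.9) in frame 2.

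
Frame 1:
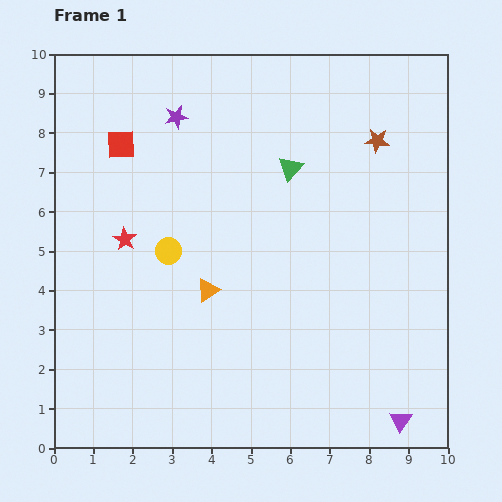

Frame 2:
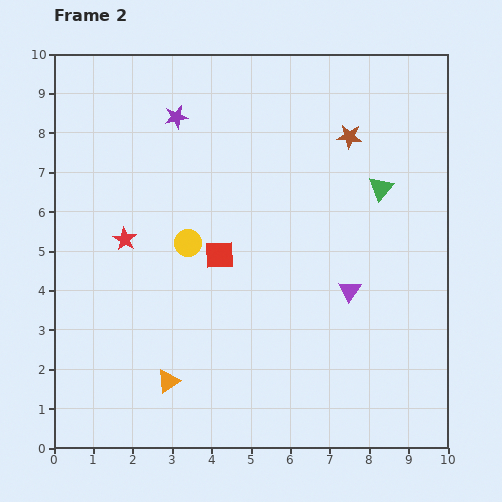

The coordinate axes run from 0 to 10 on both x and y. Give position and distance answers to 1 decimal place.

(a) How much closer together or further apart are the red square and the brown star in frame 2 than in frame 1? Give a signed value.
-2.0

Distance in frame 1: 6.5. Distance in frame 2: 4.5.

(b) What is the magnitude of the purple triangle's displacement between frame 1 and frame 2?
3.5

The purple triangle moved from (8.8, 0.7) to (7.5, 4.0), a distance of √(1.3² + 3.3²) ≈ 3.5.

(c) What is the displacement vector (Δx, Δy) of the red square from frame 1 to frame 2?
(2.5, -2.8)

The red square was at (1.7, 7.7) in frame 1 and (4.2, 4.9) in frame 2.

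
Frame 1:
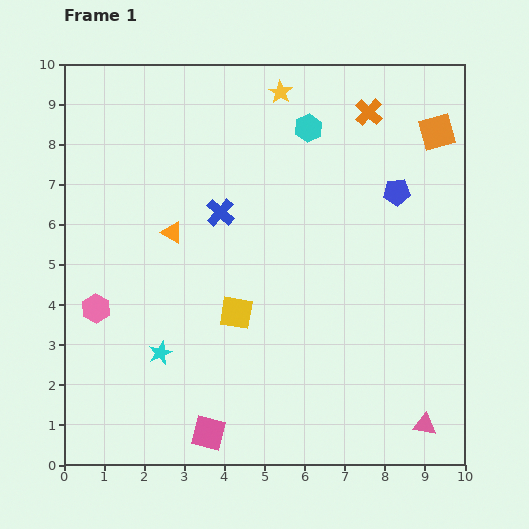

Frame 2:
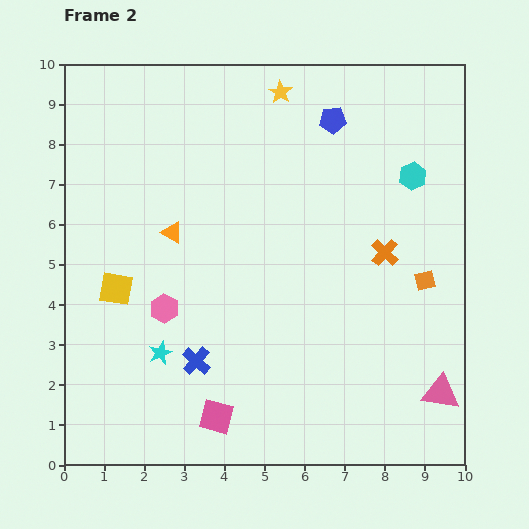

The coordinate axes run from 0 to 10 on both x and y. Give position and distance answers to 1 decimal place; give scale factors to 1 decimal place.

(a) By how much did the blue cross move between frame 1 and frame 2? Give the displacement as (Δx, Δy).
(-0.6, -3.7)

The blue cross was at (3.9, 6.3) in frame 1 and (3.3, 2.6) in frame 2.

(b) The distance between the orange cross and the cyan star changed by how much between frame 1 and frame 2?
-1.8

Distance in frame 1: 7.9. Distance in frame 2: 6.1.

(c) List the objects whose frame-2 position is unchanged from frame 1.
the cyan star, the yellow star, the orange triangle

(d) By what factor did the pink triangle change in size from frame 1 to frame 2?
1.6×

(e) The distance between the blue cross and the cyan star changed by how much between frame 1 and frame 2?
-2.9

Distance in frame 1: 3.8. Distance in frame 2: 0.9.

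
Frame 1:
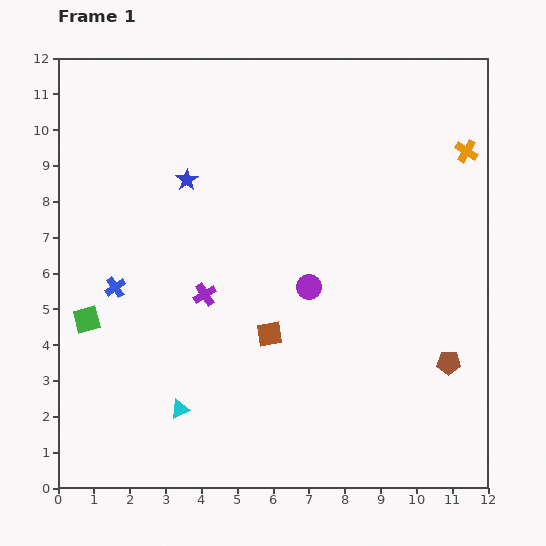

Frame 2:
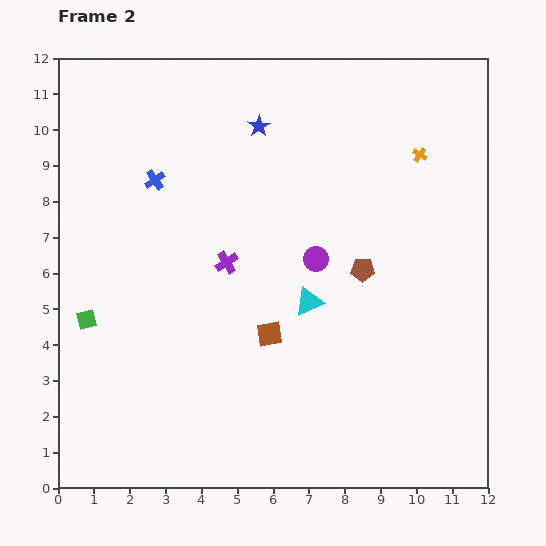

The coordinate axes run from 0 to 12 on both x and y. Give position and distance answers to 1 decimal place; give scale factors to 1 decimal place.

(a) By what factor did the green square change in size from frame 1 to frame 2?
0.7×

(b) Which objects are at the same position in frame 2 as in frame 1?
the brown square, the green square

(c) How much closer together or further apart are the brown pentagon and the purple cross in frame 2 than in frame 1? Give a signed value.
-3.3

Distance in frame 1: 7.1. Distance in frame 2: 3.8.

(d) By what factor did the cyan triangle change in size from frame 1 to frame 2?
1.5×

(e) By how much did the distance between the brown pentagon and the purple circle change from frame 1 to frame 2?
-3.1

Distance in frame 1: 4.4. Distance in frame 2: 1.3.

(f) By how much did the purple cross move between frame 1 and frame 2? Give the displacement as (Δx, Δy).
(0.6, 0.9)

The purple cross was at (4.1, 5.4) in frame 1 and (4.7, 6.3) in frame 2.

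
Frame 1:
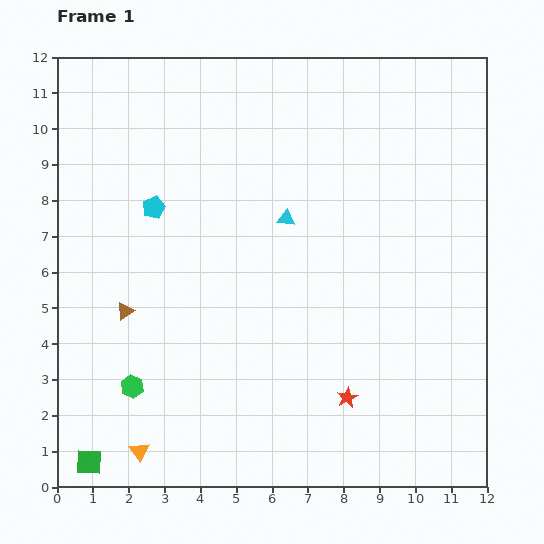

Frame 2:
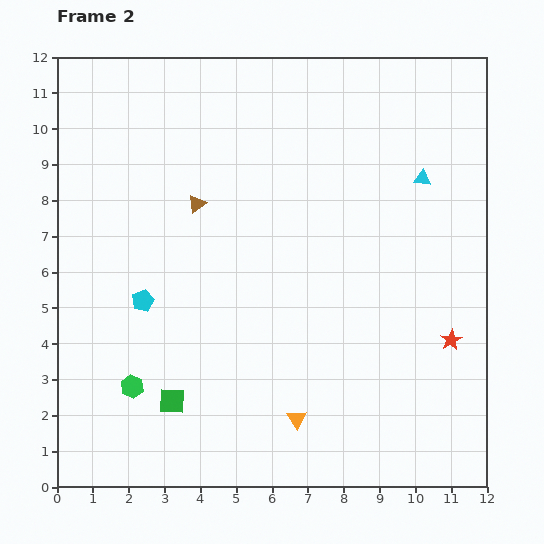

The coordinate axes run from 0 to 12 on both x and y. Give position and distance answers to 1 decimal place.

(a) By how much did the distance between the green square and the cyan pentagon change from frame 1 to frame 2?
-4.4

Distance in frame 1: 7.3. Distance in frame 2: 2.9.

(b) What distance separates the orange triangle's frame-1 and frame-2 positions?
4.5

The orange triangle moved from (2.3, 1.0) to (6.7, 1.9), a distance of √(4.4² + 0.9²) ≈ 4.5.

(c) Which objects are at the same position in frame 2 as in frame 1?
the green hexagon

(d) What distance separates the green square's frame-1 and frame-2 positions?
2.9

The green square moved from (0.9, 0.7) to (3.2, 2.4), a distance of √(2.3² + 1.7²) ≈ 2.9.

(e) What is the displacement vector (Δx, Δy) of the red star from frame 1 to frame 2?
(2.9, 1.6)

The red star was at (8.1, 2.5) in frame 1 and (11.0, 4.1) in frame 2.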